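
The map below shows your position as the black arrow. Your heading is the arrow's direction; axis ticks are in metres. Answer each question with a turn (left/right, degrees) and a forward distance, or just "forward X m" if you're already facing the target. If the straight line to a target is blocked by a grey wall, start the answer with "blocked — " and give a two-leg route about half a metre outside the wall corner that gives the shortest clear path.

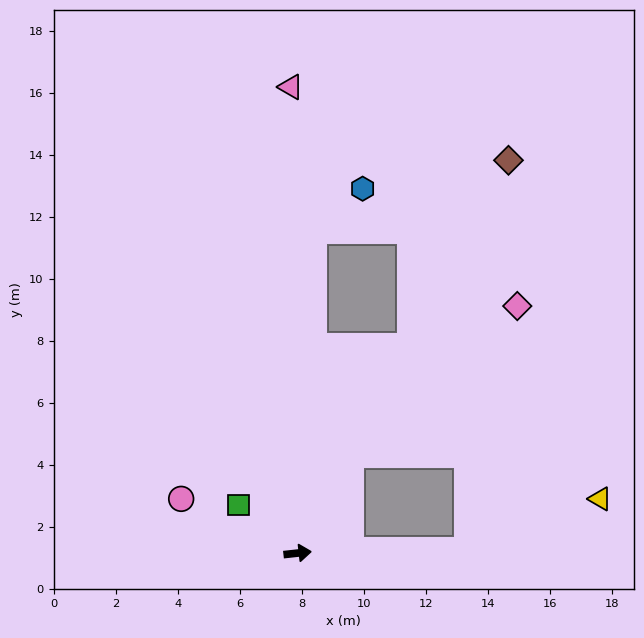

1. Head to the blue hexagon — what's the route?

blocked — turn left 81°, forward 10.4 m, then turn right 46°, forward 2.1 m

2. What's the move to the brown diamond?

turn left 56°, forward 14.4 m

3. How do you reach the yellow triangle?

blocked — turn right 5°, forward 5.5 m, then turn left 20°, forward 4.6 m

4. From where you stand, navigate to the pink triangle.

turn left 85°, forward 15.0 m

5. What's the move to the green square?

turn left 135°, forward 2.5 m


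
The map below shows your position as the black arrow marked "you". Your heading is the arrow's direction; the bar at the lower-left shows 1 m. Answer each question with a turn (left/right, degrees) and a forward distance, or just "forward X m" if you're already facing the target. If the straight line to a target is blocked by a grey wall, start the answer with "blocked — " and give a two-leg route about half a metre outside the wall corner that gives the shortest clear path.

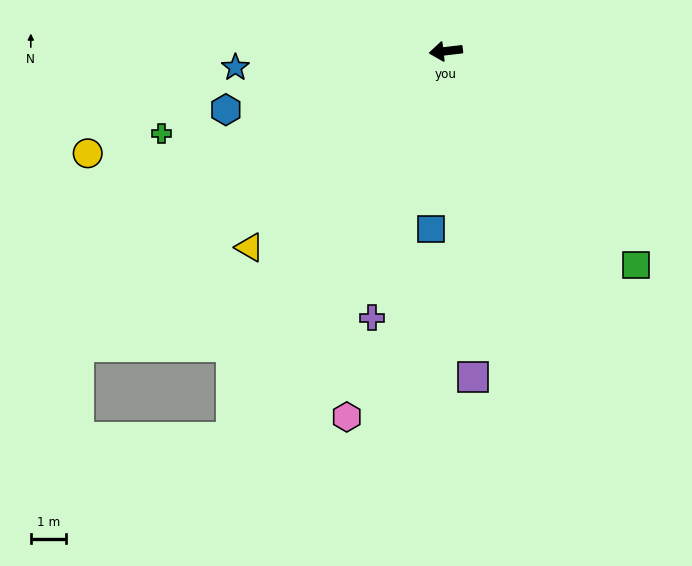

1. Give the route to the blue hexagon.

turn left 8°, forward 6.4 m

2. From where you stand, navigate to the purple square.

turn left 88°, forward 9.2 m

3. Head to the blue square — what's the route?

turn left 78°, forward 5.0 m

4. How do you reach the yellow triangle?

turn left 38°, forward 7.9 m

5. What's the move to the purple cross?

turn left 68°, forward 7.8 m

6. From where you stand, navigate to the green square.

turn left 125°, forward 8.1 m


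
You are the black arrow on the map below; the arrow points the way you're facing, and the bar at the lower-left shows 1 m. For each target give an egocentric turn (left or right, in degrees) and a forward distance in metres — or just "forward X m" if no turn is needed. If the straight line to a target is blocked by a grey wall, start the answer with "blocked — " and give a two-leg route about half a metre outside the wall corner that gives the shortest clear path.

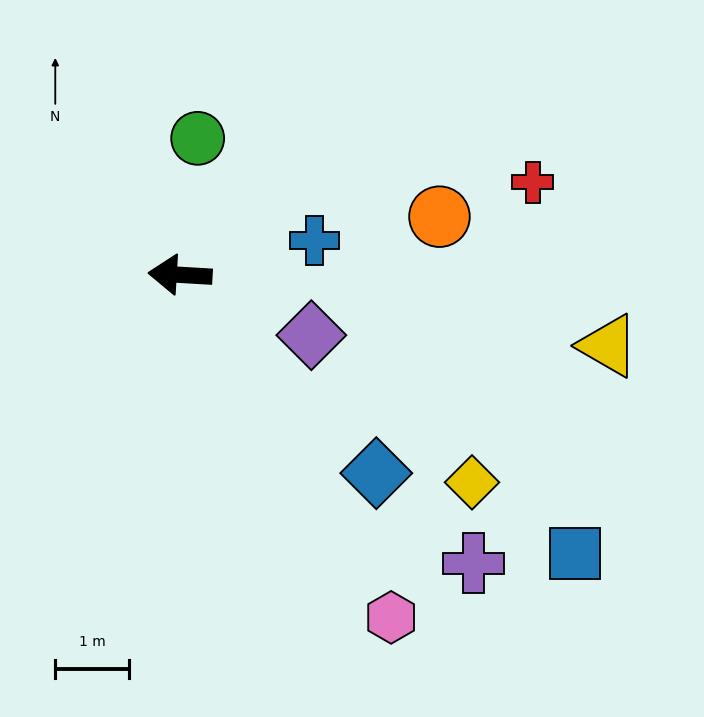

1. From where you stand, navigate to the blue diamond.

turn left 138°, forward 3.8 m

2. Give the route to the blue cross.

turn right 162°, forward 1.9 m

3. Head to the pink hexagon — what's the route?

turn left 125°, forward 5.5 m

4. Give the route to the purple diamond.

turn left 159°, forward 2.0 m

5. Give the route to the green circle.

turn right 94°, forward 1.9 m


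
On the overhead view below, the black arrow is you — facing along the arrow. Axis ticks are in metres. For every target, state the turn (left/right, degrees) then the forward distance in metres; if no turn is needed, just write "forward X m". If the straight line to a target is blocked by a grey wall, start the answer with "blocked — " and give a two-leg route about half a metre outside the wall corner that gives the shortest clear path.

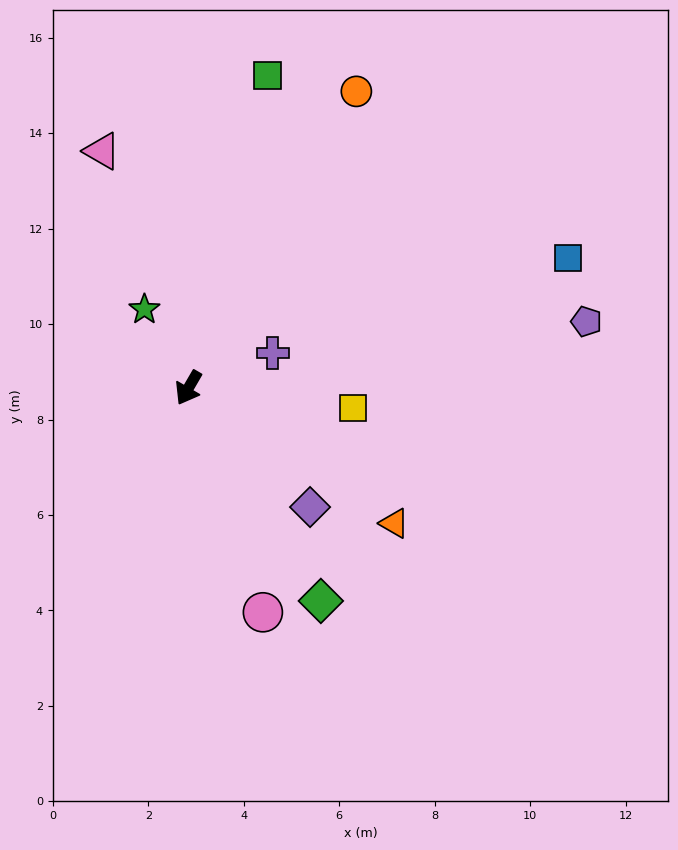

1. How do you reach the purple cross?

turn left 143°, forward 1.9 m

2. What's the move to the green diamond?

turn left 62°, forward 5.3 m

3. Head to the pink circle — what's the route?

turn left 48°, forward 5.0 m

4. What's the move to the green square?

turn right 164°, forward 6.8 m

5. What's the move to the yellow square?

turn left 113°, forward 3.5 m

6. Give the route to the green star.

turn right 121°, forward 1.9 m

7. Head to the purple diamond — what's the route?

turn left 76°, forward 3.6 m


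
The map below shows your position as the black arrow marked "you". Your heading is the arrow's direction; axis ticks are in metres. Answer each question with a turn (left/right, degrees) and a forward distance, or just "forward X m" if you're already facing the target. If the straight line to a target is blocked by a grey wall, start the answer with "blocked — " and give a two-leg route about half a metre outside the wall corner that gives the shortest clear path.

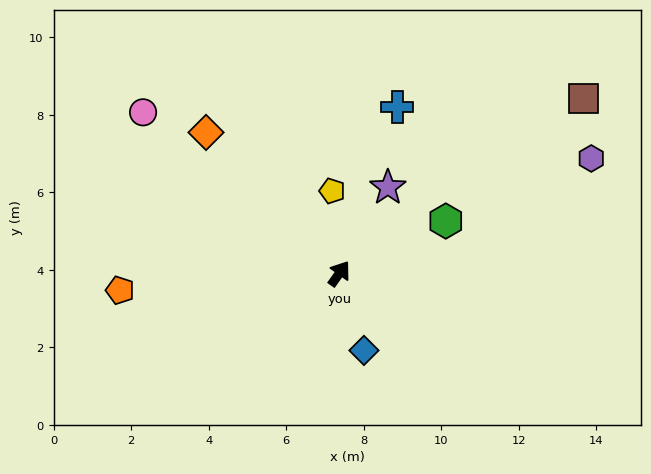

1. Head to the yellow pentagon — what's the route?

turn left 40°, forward 2.1 m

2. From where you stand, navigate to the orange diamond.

turn left 79°, forward 5.0 m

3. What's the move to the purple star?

turn left 6°, forward 2.6 m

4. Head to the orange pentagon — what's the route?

turn left 130°, forward 5.7 m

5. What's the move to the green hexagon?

turn right 28°, forward 3.1 m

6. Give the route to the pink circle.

turn left 86°, forward 6.6 m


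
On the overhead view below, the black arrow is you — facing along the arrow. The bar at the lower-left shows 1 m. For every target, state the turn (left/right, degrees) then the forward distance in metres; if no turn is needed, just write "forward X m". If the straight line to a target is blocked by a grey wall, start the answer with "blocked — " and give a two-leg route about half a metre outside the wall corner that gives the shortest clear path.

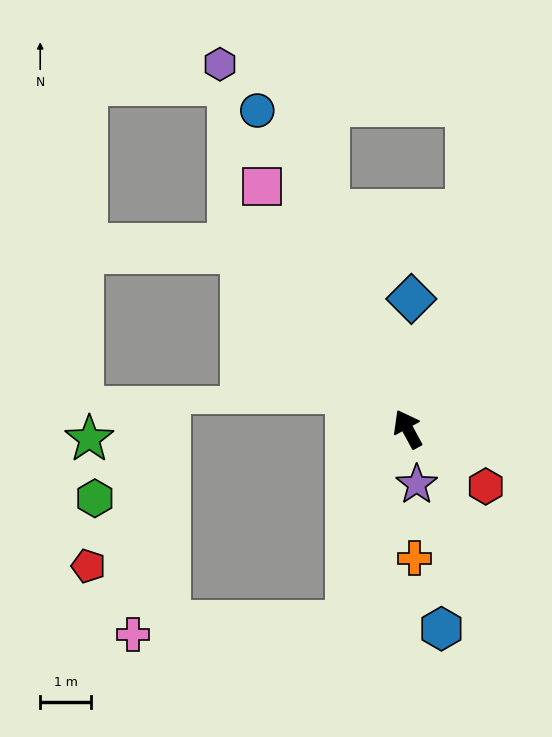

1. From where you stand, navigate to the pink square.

turn left 3°, forward 5.6 m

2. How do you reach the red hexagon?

turn right 155°, forward 1.9 m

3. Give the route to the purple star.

turn left 161°, forward 1.1 m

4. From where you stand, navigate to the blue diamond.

turn right 30°, forward 2.6 m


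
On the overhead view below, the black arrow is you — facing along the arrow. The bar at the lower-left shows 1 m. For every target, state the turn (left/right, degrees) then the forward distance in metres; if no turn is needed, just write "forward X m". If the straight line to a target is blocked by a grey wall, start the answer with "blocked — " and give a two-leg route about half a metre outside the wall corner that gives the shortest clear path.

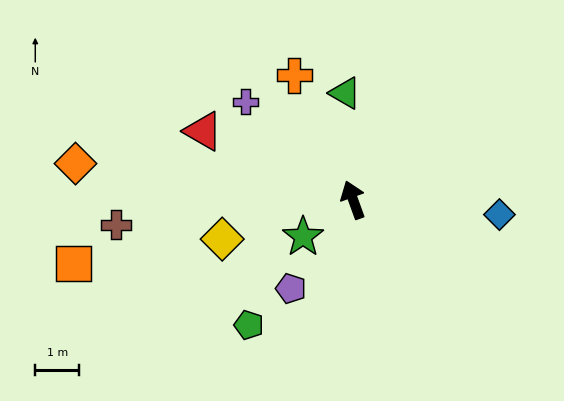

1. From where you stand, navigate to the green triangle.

turn right 16°, forward 2.4 m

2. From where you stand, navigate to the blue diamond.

turn right 116°, forward 3.3 m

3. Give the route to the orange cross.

turn left 5°, forward 3.1 m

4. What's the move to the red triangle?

turn left 46°, forward 3.7 m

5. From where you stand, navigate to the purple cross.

turn left 28°, forward 3.3 m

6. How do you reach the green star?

turn left 107°, forward 1.4 m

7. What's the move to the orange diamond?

turn left 63°, forward 6.3 m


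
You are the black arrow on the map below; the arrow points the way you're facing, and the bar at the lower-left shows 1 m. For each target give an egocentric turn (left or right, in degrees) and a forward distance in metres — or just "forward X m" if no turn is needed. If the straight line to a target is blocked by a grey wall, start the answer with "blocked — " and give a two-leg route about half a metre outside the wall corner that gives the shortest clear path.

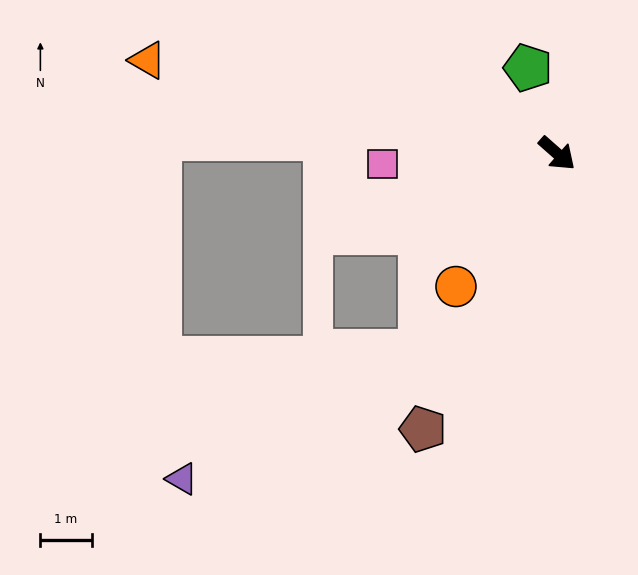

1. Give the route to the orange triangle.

turn right 151°, forward 8.2 m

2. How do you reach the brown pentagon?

turn right 75°, forward 6.0 m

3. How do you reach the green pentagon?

turn left 150°, forward 1.8 m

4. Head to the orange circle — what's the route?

turn right 86°, forward 3.3 m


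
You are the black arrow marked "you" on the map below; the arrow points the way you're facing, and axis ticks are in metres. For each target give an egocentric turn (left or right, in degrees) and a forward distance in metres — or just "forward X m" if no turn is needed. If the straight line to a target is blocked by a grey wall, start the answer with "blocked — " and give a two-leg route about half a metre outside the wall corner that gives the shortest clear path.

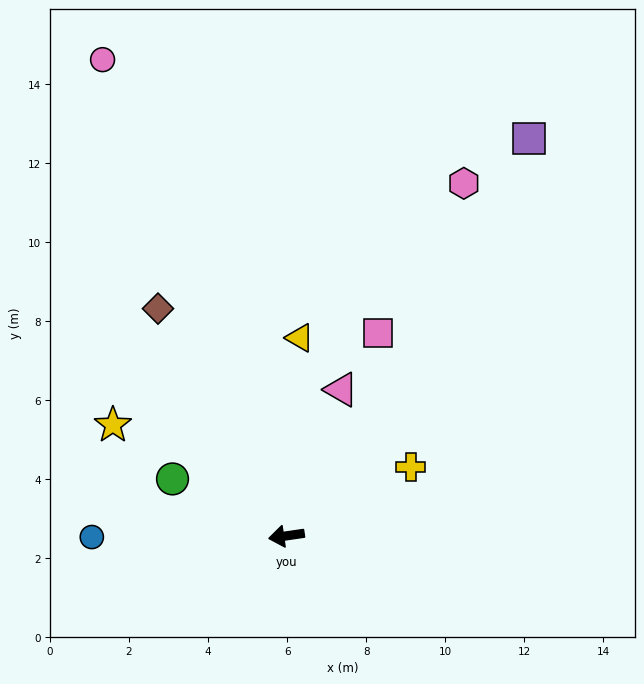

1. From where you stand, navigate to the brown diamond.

turn right 69°, forward 6.6 m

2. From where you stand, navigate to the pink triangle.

turn right 119°, forward 4.0 m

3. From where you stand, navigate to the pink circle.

turn right 77°, forward 12.9 m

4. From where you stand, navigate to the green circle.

turn right 35°, forward 3.2 m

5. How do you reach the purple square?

turn right 130°, forward 11.8 m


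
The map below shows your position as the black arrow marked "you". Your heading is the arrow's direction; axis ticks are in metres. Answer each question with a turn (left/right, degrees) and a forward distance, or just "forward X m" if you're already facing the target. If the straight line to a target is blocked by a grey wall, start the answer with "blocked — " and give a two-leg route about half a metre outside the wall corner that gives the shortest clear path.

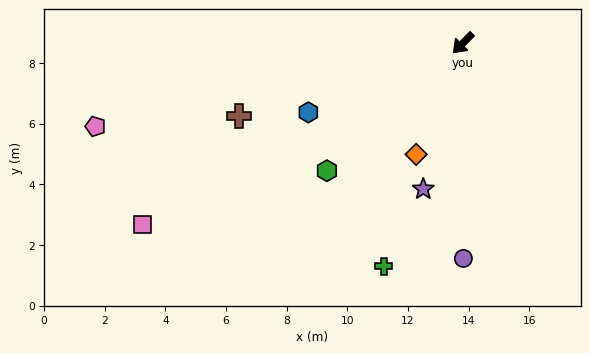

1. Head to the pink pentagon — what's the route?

turn right 33°, forward 12.4 m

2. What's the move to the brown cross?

turn right 27°, forward 7.8 m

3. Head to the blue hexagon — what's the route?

turn right 21°, forward 5.6 m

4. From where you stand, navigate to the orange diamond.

turn left 22°, forward 4.0 m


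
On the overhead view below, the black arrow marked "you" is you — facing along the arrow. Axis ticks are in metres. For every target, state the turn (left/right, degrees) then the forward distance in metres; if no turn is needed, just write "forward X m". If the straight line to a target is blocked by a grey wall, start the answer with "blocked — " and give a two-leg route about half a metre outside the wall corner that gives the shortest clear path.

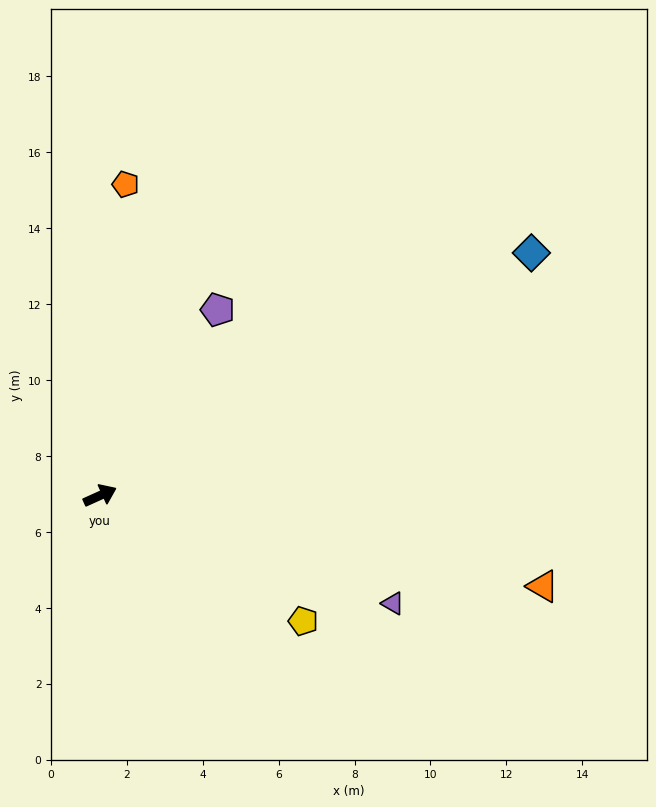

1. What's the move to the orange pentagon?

turn left 61°, forward 8.2 m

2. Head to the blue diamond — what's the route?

turn left 5°, forward 13.0 m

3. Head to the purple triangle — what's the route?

turn right 45°, forward 8.2 m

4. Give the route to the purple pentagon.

turn left 33°, forward 5.8 m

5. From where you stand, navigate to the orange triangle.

turn right 36°, forward 11.9 m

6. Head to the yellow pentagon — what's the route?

turn right 56°, forward 6.3 m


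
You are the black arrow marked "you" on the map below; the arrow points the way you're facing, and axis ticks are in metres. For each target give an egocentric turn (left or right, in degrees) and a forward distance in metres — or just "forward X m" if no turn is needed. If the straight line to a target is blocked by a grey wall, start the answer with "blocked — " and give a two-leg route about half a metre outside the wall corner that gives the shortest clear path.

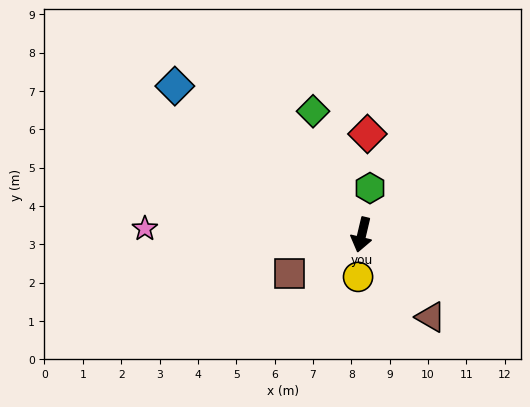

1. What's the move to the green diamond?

turn right 145°, forward 3.5 m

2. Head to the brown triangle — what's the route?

turn left 53°, forward 2.8 m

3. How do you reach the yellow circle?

turn left 8°, forward 1.1 m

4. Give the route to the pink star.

turn right 78°, forward 5.7 m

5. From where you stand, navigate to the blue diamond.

turn right 115°, forward 6.2 m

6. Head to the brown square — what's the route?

turn right 49°, forward 2.1 m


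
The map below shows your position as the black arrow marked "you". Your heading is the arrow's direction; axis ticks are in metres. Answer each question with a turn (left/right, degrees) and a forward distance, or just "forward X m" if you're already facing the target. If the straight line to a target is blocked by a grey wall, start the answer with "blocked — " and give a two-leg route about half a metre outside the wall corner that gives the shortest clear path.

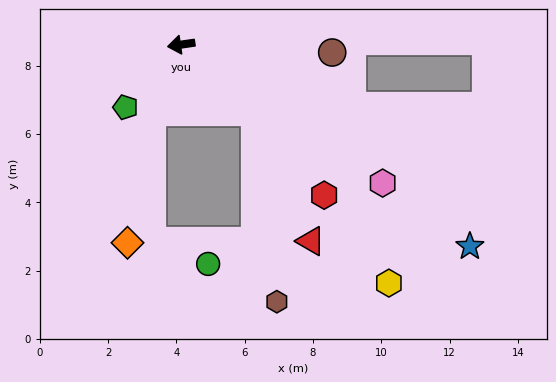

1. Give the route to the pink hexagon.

turn left 137°, forward 7.2 m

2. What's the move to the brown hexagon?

blocked — turn left 129°, forward 2.9 m, then turn right 41°, forward 5.6 m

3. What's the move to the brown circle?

turn left 169°, forward 4.4 m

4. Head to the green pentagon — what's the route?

turn left 40°, forward 2.5 m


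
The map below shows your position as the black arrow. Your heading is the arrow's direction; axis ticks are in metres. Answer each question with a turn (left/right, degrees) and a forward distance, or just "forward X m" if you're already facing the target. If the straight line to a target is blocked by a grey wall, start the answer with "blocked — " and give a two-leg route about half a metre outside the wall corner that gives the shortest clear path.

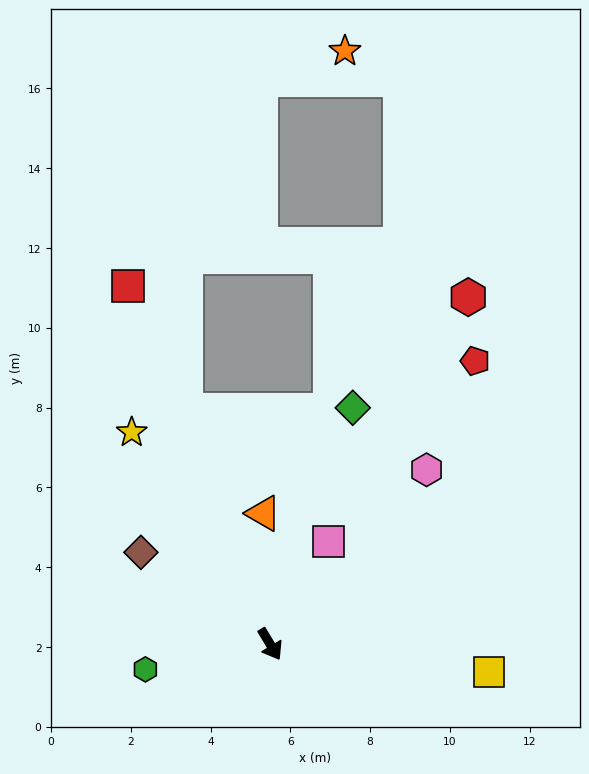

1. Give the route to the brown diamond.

turn right 156°, forward 4.0 m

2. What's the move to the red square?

turn left 171°, forward 9.7 m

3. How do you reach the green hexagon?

turn right 110°, forward 3.2 m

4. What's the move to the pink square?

turn left 119°, forward 3.0 m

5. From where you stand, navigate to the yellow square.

turn left 52°, forward 5.5 m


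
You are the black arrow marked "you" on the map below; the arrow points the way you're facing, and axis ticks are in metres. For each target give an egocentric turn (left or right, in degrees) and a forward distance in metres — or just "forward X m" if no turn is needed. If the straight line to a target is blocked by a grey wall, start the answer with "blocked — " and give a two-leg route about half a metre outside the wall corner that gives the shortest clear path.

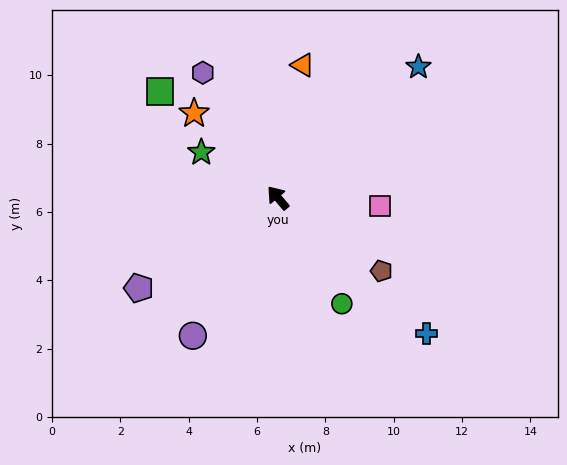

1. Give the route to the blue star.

turn right 87°, forward 5.6 m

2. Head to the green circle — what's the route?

turn left 171°, forward 3.6 m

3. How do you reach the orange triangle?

turn right 51°, forward 4.0 m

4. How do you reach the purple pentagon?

turn left 83°, forward 4.9 m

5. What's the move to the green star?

turn left 19°, forward 2.6 m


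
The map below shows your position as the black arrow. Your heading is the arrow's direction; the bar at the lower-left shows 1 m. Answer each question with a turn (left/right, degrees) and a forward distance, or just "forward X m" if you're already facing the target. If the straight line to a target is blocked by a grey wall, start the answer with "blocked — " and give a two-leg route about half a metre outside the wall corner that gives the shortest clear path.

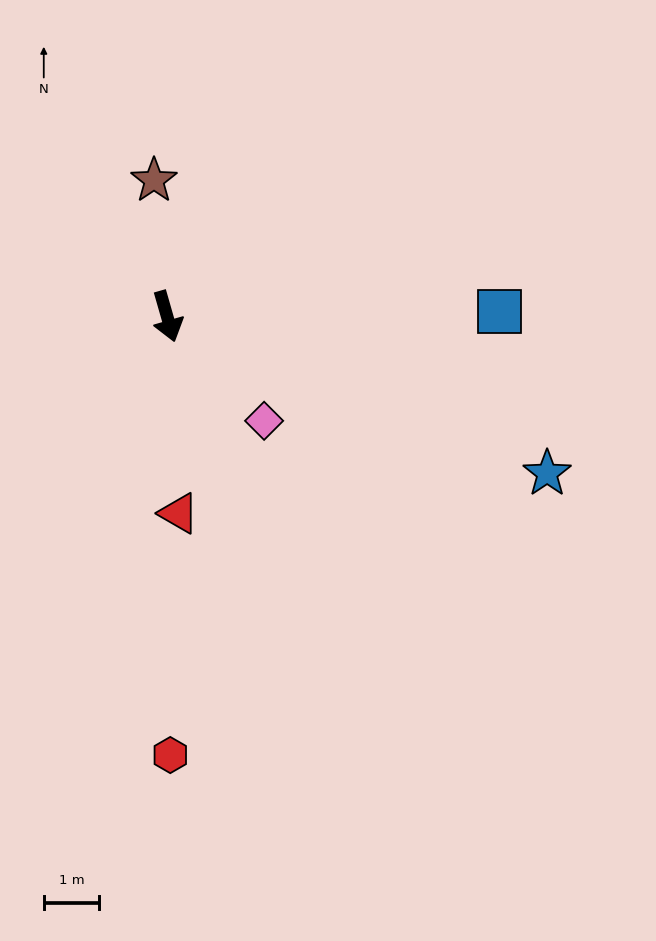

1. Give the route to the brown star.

turn left 170°, forward 2.5 m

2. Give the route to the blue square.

turn left 75°, forward 6.0 m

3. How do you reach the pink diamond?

turn left 27°, forward 2.6 m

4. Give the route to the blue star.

turn left 52°, forward 7.4 m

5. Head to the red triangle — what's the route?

turn right 13°, forward 3.6 m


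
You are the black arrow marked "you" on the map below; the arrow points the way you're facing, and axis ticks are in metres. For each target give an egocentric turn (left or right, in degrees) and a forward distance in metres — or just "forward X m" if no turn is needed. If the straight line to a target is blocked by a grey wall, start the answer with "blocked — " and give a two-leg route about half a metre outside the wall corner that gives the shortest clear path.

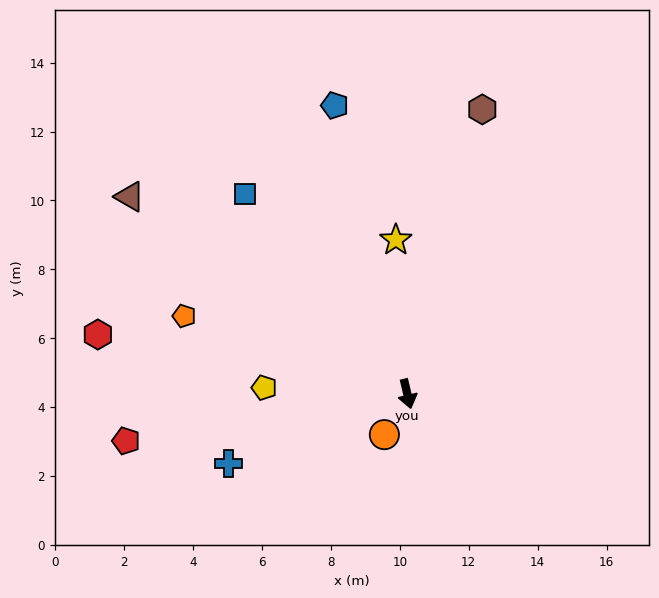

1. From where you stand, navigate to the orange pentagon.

turn right 123°, forward 6.9 m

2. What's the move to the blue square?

turn right 154°, forward 7.5 m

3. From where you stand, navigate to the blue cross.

turn right 82°, forward 5.6 m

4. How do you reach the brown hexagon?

turn left 152°, forward 8.5 m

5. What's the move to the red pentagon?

turn right 94°, forward 8.3 m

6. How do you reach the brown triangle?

turn right 139°, forward 9.9 m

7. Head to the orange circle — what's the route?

turn right 43°, forward 1.4 m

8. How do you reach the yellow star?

turn left 171°, forward 4.5 m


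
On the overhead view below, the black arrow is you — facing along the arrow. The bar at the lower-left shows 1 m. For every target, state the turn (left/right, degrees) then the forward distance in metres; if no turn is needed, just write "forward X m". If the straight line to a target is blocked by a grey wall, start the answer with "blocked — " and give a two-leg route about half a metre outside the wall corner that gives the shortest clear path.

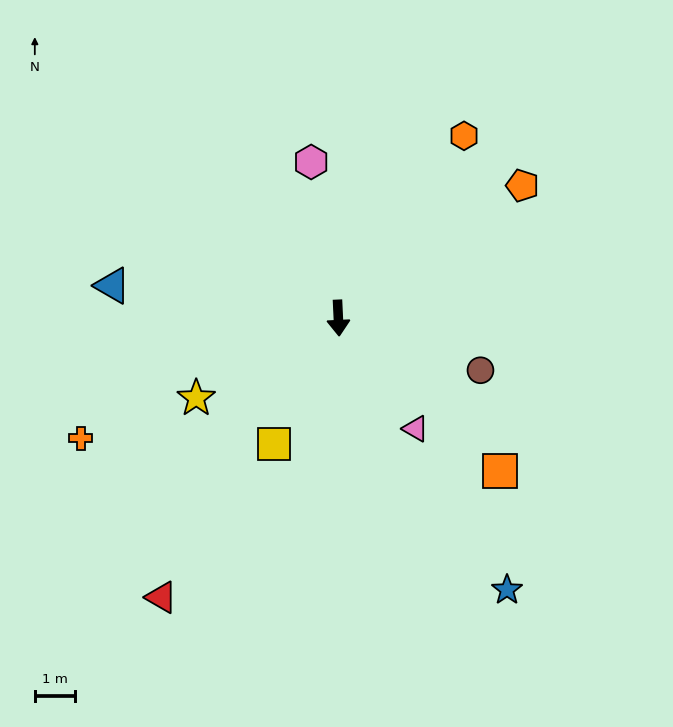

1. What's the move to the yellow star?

turn right 63°, forward 4.1 m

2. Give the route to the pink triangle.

turn left 32°, forward 3.4 m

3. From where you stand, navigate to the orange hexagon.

turn left 143°, forward 5.5 m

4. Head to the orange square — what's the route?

turn left 44°, forward 5.5 m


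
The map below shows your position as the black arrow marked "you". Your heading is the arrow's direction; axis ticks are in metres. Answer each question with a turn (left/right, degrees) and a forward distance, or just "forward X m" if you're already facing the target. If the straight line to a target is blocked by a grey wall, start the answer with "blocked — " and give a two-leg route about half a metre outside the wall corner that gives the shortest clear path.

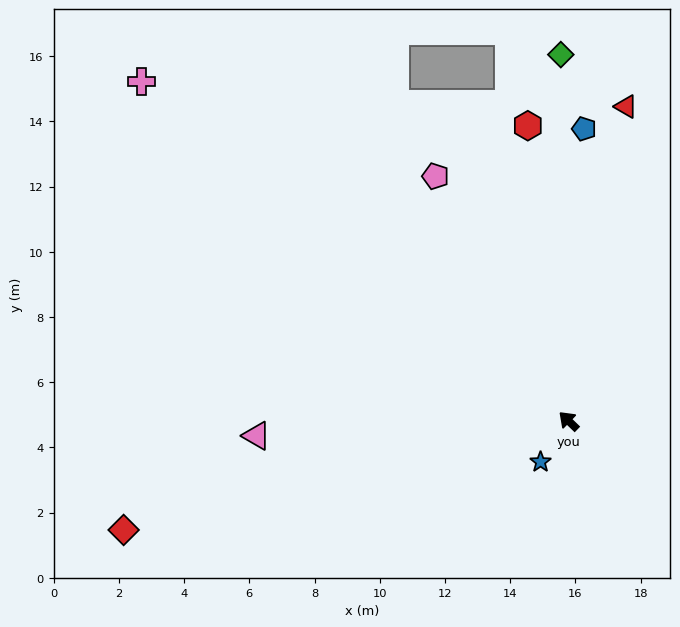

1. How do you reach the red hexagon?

turn right 38°, forward 9.1 m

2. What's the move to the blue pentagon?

turn right 49°, forward 9.0 m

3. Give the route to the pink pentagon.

turn right 17°, forward 8.5 m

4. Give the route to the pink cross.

turn left 5°, forward 16.7 m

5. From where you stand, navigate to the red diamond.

turn left 58°, forward 14.1 m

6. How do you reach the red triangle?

turn right 56°, forward 9.8 m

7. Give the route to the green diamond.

turn right 45°, forward 11.2 m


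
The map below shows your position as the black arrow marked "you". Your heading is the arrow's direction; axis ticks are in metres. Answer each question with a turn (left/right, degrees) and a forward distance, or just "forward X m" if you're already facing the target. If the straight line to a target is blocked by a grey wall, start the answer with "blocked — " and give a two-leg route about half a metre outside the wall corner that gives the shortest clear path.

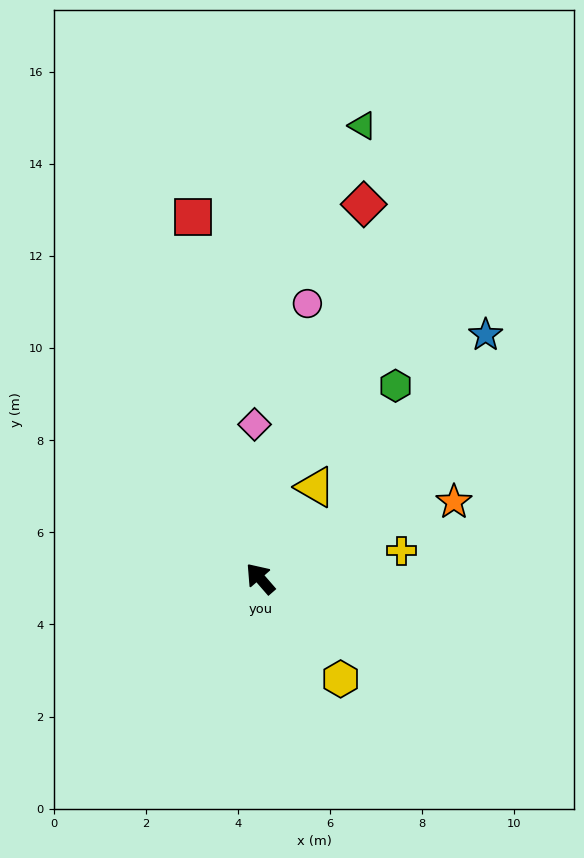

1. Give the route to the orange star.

turn right 109°, forward 4.5 m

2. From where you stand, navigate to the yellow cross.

turn right 120°, forward 3.1 m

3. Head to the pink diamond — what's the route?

turn right 39°, forward 3.3 m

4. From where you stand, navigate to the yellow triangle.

turn right 72°, forward 2.3 m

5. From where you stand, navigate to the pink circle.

turn right 51°, forward 6.1 m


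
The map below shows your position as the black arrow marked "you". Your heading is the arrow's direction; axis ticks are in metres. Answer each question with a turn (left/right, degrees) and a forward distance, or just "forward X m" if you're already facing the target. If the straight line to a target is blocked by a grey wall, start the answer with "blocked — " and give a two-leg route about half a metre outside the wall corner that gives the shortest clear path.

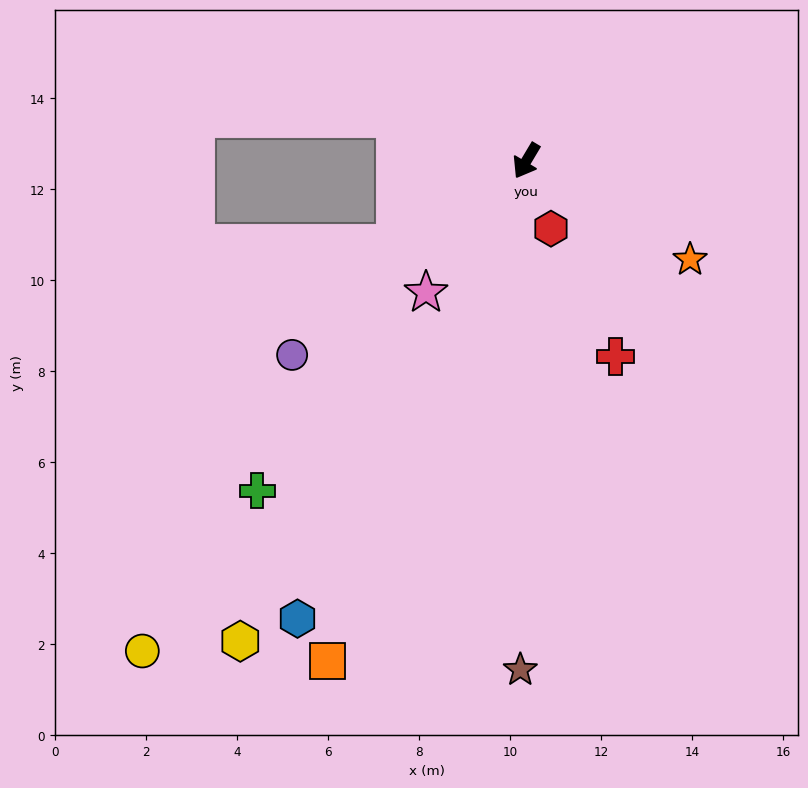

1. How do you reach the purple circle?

turn right 20°, forward 6.7 m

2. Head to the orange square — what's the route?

turn left 9°, forward 11.8 m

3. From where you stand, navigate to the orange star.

turn left 90°, forward 4.2 m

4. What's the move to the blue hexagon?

turn left 4°, forward 11.3 m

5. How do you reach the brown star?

turn left 30°, forward 11.2 m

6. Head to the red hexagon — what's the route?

turn left 51°, forward 1.6 m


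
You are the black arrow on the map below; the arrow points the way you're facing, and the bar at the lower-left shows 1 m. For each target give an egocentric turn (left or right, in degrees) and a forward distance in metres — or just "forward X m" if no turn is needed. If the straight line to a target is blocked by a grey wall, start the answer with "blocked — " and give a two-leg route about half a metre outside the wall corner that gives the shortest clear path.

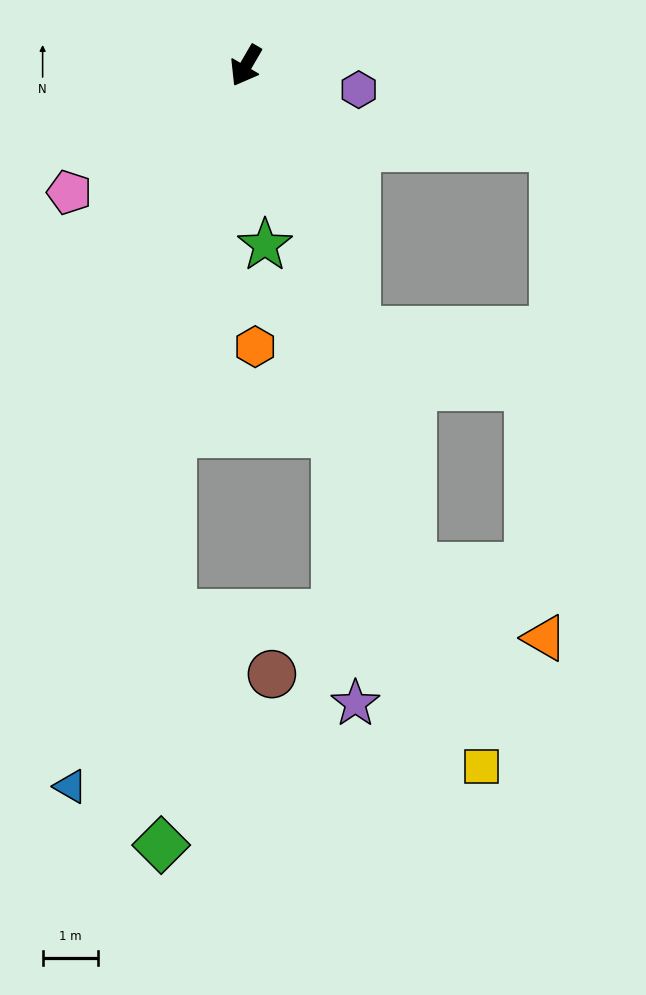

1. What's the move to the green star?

turn left 36°, forward 3.2 m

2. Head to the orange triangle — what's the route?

blocked — turn left 49°, forward 9.5 m, then turn left 42°, forward 2.7 m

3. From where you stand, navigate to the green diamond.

blocked — turn left 19°, forward 6.8 m, then turn left 10°, forward 7.4 m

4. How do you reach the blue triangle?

turn left 17°, forward 13.4 m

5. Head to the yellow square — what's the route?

turn left 49°, forward 13.3 m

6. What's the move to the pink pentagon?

turn right 24°, forward 3.9 m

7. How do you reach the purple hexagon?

turn left 108°, forward 2.1 m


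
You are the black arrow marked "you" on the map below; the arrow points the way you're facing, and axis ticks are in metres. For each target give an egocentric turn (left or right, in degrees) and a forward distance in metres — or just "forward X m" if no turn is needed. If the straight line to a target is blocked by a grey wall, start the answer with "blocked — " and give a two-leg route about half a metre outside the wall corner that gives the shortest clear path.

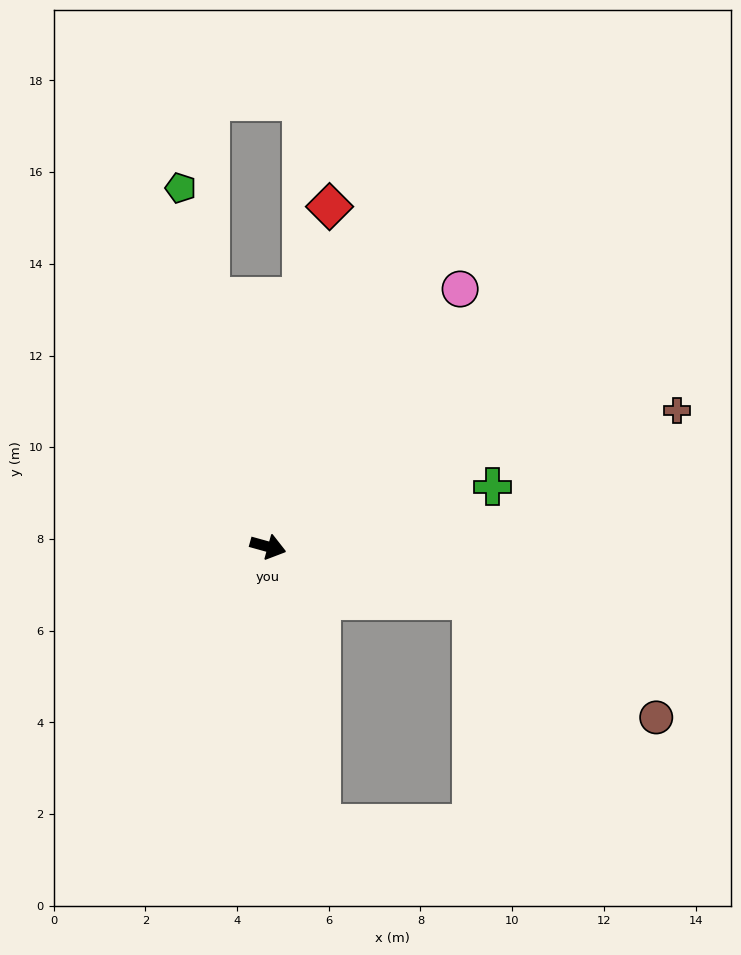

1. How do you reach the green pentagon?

turn left 119°, forward 8.1 m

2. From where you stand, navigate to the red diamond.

turn left 95°, forward 7.5 m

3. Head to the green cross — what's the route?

turn left 30°, forward 5.1 m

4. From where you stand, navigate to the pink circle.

turn left 69°, forward 7.0 m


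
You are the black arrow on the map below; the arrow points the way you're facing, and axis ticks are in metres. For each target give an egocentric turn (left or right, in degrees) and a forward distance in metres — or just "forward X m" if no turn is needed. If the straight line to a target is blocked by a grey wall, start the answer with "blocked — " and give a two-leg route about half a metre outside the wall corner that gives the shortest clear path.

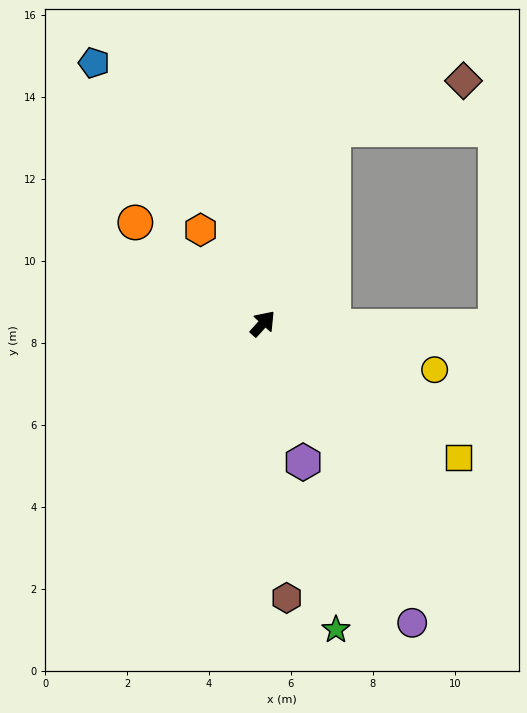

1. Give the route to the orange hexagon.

turn left 76°, forward 2.7 m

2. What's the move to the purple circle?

turn right 111°, forward 8.2 m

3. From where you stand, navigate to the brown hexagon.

turn right 133°, forward 6.7 m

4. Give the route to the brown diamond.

blocked — turn left 22°, forward 5.0 m, then turn right 50°, forward 3.4 m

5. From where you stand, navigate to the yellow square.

turn right 82°, forward 5.8 m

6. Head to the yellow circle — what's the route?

turn right 63°, forward 4.3 m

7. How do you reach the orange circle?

turn left 94°, forward 4.0 m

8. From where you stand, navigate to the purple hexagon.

turn right 122°, forward 3.5 m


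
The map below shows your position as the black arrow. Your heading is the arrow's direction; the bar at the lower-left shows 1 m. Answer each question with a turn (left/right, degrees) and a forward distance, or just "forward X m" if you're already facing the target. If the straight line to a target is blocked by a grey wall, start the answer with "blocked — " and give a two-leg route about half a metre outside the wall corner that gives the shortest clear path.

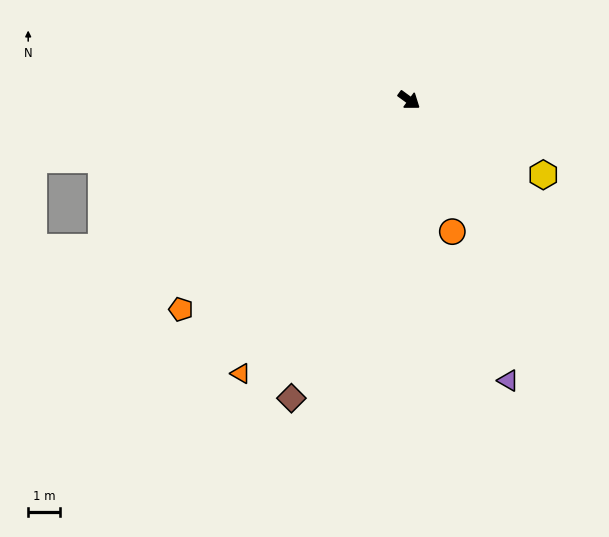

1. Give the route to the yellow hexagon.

turn left 7°, forward 4.9 m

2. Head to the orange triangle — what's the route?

turn right 85°, forward 10.2 m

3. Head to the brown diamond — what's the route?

turn right 75°, forward 10.2 m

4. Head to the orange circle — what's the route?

turn right 36°, forward 4.4 m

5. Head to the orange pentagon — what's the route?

turn right 101°, forward 9.8 m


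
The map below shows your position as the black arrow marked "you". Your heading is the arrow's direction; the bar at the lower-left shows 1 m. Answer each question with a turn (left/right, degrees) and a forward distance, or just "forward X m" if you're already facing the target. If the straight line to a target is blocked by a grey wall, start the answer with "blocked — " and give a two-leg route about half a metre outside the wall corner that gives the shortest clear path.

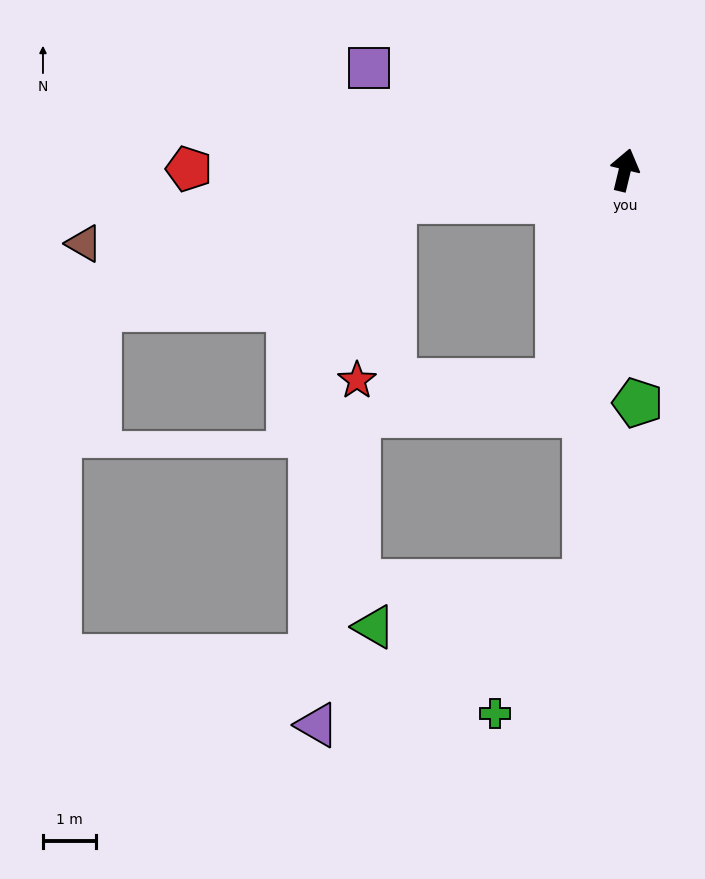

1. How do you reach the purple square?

turn left 82°, forward 5.2 m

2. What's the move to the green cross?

blocked — turn right 172°, forward 7.8 m, then turn right 29°, forward 3.0 m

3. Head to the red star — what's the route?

blocked — turn left 111°, forward 4.4 m, then turn left 71°, forward 3.5 m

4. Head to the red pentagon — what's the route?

turn left 103°, forward 8.2 m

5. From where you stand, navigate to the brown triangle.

turn left 111°, forward 10.3 m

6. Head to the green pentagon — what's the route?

turn right 163°, forward 4.4 m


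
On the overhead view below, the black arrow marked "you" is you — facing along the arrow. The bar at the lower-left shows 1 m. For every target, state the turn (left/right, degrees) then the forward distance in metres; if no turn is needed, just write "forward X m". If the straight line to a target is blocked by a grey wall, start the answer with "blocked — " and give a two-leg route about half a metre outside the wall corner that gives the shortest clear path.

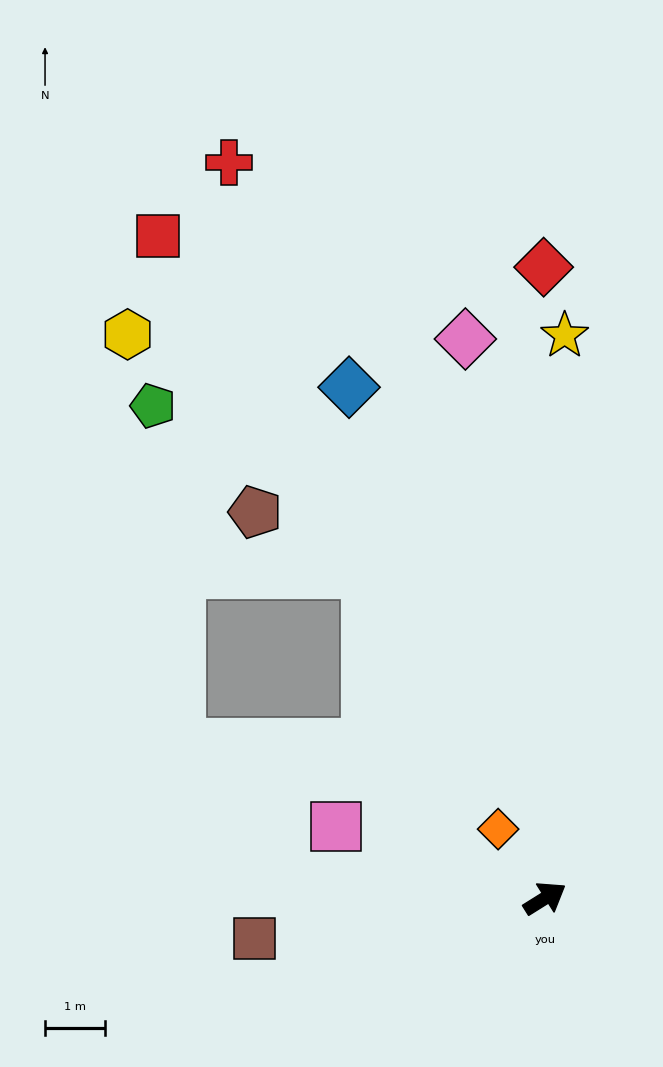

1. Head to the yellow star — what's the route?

turn left 56°, forward 9.4 m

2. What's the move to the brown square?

turn left 156°, forward 4.9 m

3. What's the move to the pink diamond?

turn left 66°, forward 9.5 m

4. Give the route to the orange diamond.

turn left 92°, forward 1.4 m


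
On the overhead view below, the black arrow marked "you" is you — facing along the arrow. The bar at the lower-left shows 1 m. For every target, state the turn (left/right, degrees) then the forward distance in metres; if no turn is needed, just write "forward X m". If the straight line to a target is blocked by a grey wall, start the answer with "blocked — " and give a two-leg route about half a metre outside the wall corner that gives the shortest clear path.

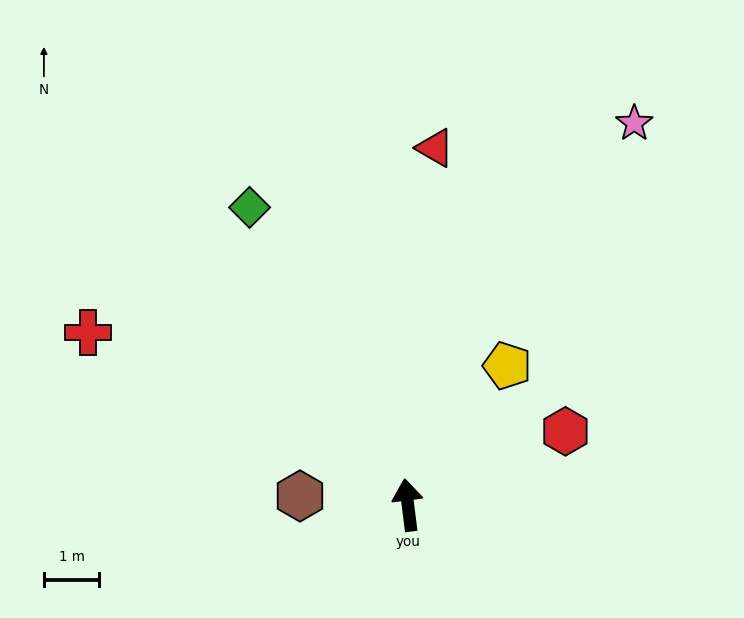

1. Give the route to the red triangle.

turn right 12°, forward 6.5 m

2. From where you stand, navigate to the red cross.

turn left 54°, forward 6.6 m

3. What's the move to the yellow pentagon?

turn right 43°, forward 3.1 m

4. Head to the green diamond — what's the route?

turn left 21°, forward 6.1 m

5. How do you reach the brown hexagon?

turn left 78°, forward 2.0 m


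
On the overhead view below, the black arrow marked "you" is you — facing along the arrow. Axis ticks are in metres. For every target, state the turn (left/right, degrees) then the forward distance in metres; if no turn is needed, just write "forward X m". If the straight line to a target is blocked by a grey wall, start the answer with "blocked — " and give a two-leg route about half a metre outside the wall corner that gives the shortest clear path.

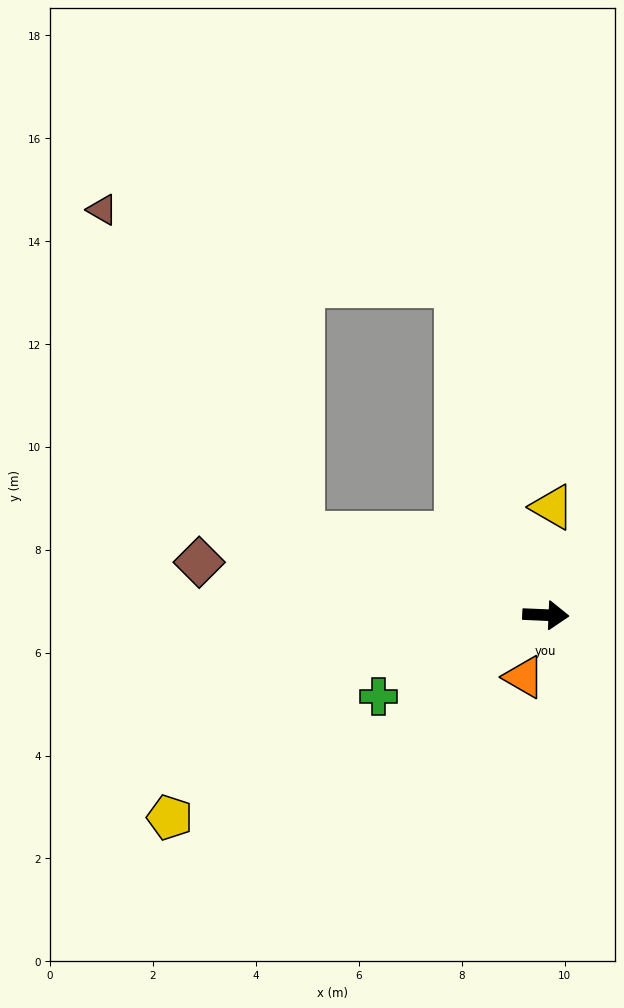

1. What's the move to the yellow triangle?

turn left 89°, forward 2.1 m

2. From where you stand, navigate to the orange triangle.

turn right 107°, forward 1.3 m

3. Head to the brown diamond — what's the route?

turn left 174°, forward 6.8 m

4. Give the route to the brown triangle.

blocked — turn left 164°, forward 5.0 m, then turn right 40°, forward 7.4 m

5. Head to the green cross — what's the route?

turn right 152°, forward 3.6 m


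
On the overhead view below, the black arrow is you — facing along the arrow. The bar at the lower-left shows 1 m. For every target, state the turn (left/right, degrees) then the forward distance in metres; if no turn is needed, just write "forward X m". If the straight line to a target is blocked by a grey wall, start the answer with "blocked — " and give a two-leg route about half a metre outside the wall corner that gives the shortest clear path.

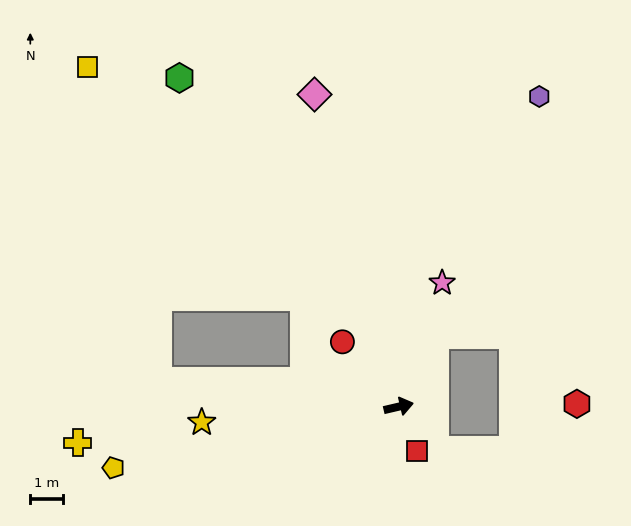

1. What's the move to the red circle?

turn left 118°, forward 2.6 m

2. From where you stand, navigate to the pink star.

turn left 57°, forward 4.0 m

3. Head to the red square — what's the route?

turn right 81°, forward 1.4 m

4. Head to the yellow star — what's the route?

turn left 171°, forward 6.0 m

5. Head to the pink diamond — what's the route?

turn left 92°, forward 9.8 m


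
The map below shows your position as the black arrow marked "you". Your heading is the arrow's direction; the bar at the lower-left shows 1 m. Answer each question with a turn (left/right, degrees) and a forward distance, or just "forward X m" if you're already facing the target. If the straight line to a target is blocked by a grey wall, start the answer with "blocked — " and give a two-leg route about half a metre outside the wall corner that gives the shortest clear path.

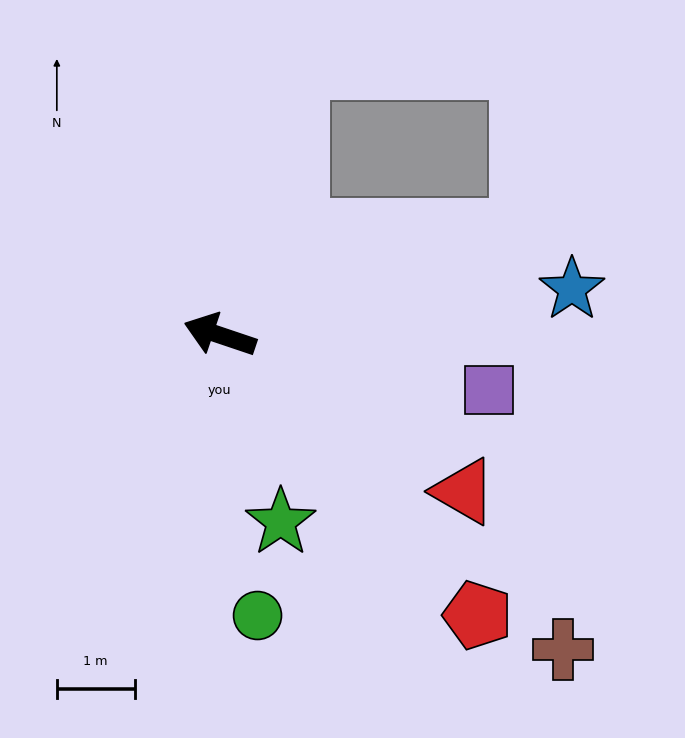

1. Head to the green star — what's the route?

turn left 127°, forward 2.5 m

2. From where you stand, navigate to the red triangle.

turn left 166°, forward 3.7 m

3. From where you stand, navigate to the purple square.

turn right 173°, forward 3.5 m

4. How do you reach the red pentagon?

turn left 151°, forward 4.9 m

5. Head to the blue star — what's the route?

turn right 154°, forward 4.6 m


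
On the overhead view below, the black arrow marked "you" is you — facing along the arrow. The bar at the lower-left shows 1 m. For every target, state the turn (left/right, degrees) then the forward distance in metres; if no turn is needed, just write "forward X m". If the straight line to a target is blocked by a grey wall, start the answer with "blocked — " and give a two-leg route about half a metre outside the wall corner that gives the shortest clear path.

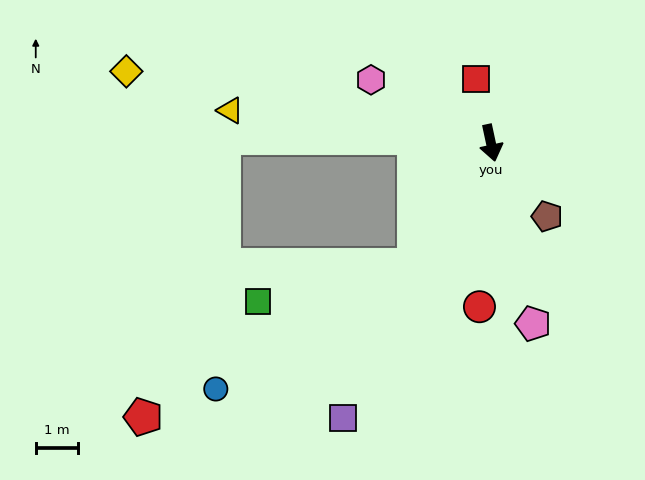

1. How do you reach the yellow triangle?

turn right 109°, forward 6.3 m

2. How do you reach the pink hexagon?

turn right 130°, forward 3.2 m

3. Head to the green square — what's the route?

blocked — turn right 44°, forward 3.4 m, then turn right 45°, forward 3.8 m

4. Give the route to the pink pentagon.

forward 4.4 m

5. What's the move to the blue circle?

blocked — turn right 44°, forward 3.4 m, then turn right 26°, forward 5.6 m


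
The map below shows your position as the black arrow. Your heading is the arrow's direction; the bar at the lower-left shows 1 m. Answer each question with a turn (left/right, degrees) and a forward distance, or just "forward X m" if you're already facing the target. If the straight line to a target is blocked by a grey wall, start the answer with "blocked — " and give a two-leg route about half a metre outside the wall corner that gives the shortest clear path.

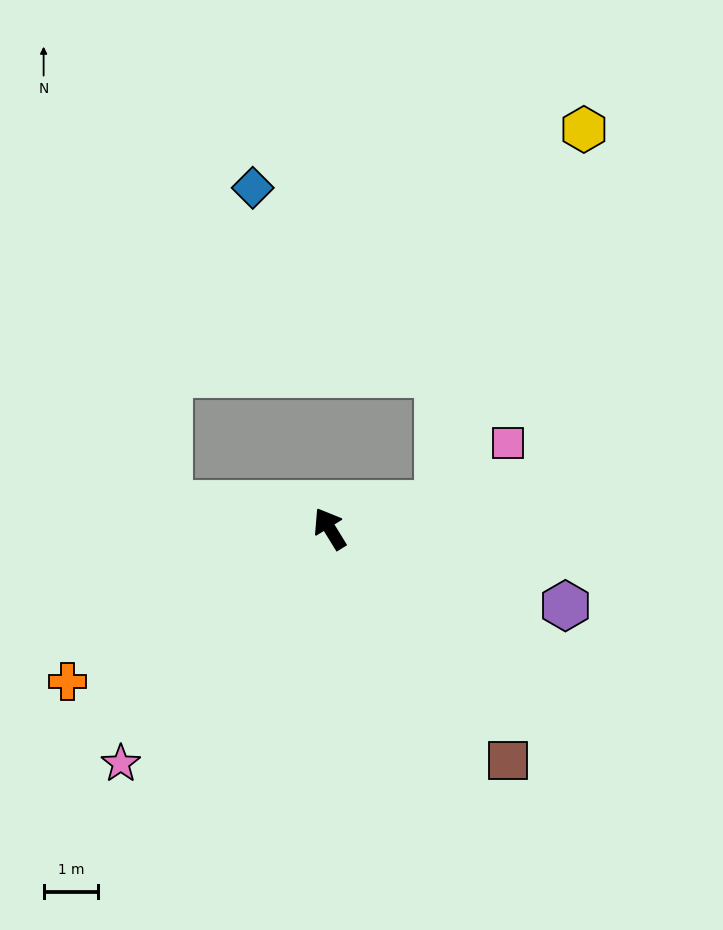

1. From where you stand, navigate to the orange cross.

turn left 89°, forward 5.6 m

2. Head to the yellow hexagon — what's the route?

blocked — turn right 109°, forward 2.0 m, then turn left 56°, forward 7.4 m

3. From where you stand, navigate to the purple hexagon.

turn right 140°, forward 4.5 m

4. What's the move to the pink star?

turn left 107°, forward 5.8 m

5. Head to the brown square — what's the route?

turn right 174°, forward 5.4 m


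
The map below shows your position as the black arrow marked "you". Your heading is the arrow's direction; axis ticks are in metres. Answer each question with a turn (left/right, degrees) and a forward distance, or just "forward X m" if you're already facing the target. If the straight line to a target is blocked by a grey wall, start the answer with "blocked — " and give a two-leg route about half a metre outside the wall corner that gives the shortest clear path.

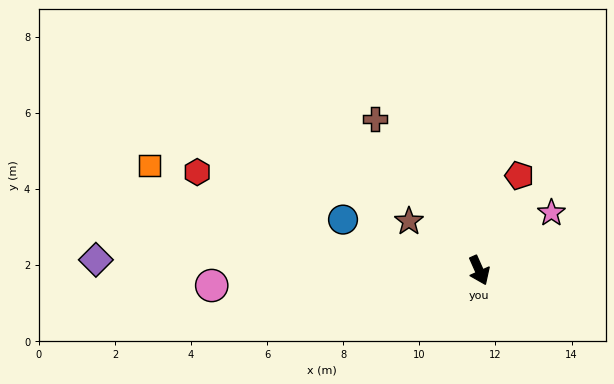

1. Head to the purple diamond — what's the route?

turn right 116°, forward 10.1 m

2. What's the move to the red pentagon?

turn left 133°, forward 2.7 m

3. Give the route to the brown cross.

turn right 169°, forward 4.8 m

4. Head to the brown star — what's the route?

turn right 149°, forward 2.3 m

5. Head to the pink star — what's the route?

turn left 105°, forward 2.4 m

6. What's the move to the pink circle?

turn right 111°, forward 7.0 m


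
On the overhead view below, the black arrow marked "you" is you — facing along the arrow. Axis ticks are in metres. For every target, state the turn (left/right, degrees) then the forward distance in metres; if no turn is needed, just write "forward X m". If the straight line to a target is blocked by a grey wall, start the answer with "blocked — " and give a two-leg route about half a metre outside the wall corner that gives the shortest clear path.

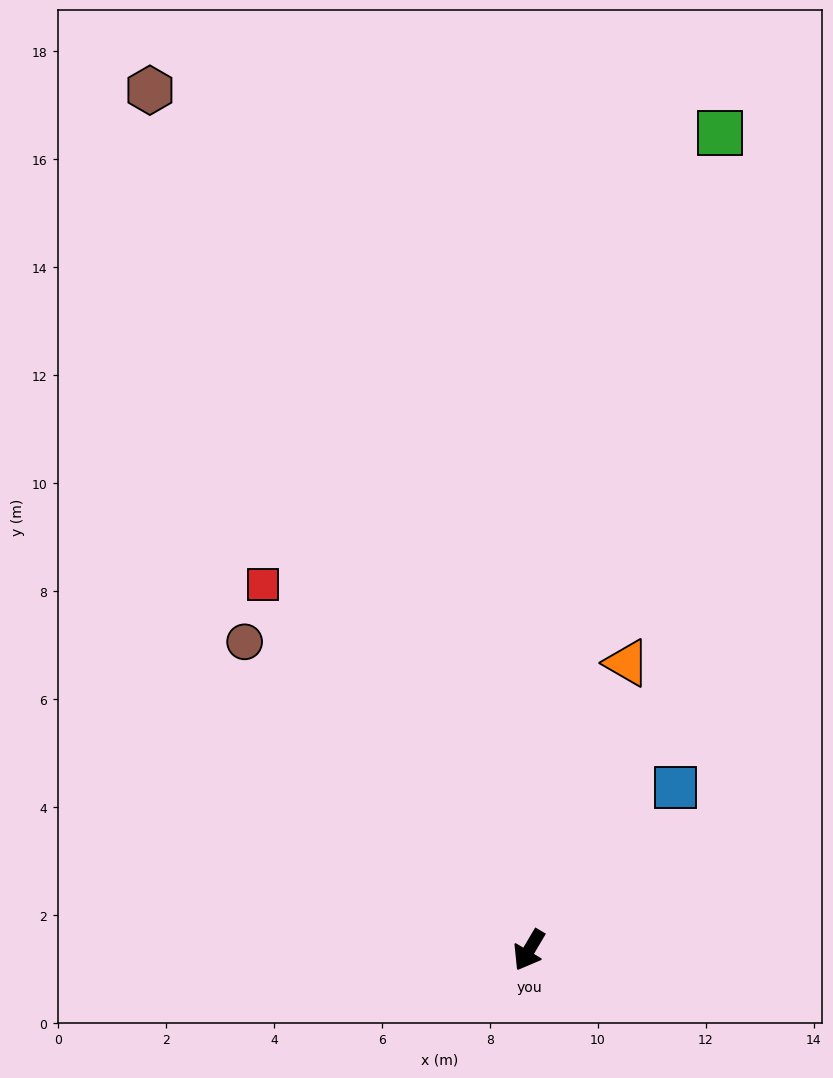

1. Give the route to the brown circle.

turn right 107°, forward 7.8 m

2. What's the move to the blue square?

turn left 169°, forward 4.1 m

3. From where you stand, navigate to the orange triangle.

turn right 168°, forward 5.6 m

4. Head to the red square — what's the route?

turn right 113°, forward 8.4 m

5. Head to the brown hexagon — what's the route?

turn right 126°, forward 17.4 m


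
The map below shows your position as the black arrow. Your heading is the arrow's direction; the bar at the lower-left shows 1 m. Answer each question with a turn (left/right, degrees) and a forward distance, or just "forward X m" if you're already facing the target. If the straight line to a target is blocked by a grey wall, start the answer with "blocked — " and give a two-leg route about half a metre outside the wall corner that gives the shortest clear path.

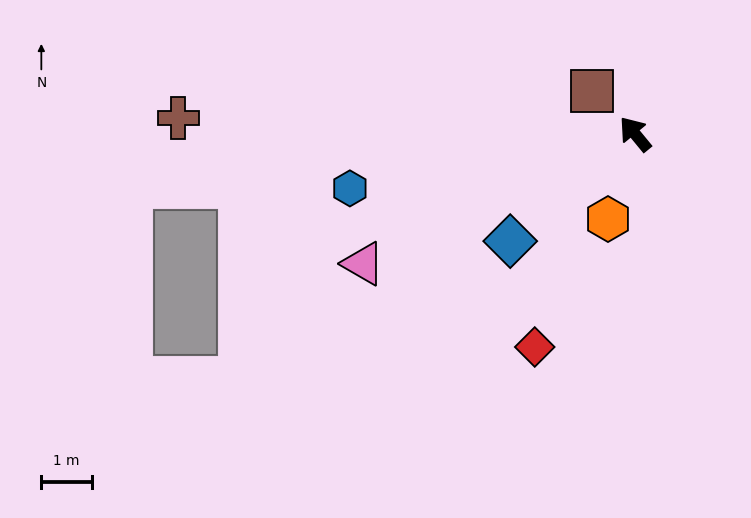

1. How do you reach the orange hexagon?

turn left 123°, forward 1.8 m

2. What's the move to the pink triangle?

turn left 76°, forward 5.9 m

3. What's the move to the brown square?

turn left 6°, forward 1.2 m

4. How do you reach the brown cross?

turn left 49°, forward 9.0 m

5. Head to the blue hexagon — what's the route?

turn left 61°, forward 5.7 m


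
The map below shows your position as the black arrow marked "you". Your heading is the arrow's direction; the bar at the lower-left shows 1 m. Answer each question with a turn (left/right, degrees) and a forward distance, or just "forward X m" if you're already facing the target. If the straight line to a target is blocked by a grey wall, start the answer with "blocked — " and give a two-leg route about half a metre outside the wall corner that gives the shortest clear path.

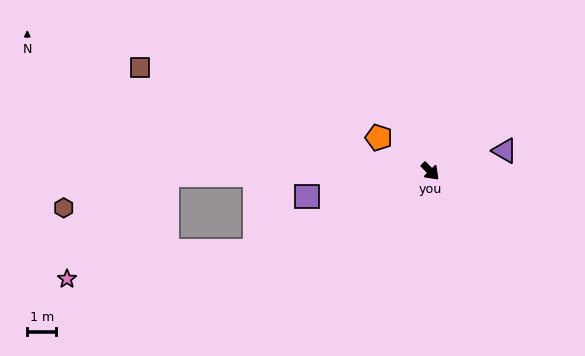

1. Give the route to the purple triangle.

turn left 61°, forward 2.7 m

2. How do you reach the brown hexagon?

blocked — turn right 134°, forward 9.2 m, then turn left 17°, forward 3.8 m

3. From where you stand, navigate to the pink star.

blocked — turn right 110°, forward 6.7 m, then turn right 16°, forward 6.6 m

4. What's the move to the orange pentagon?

turn right 168°, forward 2.1 m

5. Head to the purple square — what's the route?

turn right 123°, forward 4.4 m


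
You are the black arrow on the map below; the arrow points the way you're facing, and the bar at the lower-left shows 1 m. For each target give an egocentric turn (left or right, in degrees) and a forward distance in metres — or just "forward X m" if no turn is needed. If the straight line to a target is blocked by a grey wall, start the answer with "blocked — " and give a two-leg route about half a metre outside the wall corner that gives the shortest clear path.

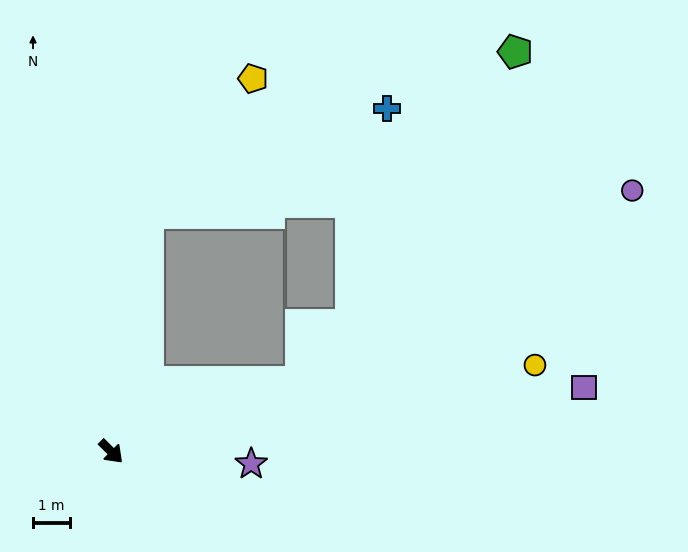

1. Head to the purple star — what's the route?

turn left 40°, forward 3.8 m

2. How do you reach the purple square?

turn left 53°, forward 12.9 m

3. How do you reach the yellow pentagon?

blocked — turn left 126°, forward 6.5 m, then turn right 29°, forward 4.6 m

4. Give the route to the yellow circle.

turn left 57°, forward 11.7 m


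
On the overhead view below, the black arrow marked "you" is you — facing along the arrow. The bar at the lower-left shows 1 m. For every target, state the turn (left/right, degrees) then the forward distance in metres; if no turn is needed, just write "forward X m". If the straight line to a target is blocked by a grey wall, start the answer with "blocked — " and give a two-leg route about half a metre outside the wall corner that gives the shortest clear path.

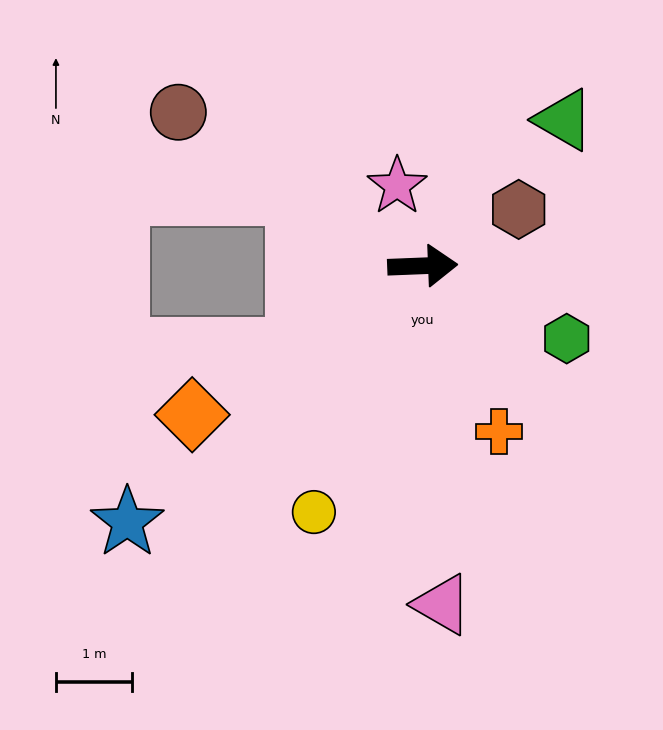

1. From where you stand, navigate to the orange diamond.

turn right 149°, forward 3.6 m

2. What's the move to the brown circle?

turn left 146°, forward 3.8 m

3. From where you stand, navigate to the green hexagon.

turn right 29°, forward 2.1 m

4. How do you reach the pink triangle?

turn right 89°, forward 4.5 m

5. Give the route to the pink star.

turn left 106°, forward 1.1 m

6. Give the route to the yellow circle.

turn right 116°, forward 3.5 m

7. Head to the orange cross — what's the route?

turn right 68°, forward 2.4 m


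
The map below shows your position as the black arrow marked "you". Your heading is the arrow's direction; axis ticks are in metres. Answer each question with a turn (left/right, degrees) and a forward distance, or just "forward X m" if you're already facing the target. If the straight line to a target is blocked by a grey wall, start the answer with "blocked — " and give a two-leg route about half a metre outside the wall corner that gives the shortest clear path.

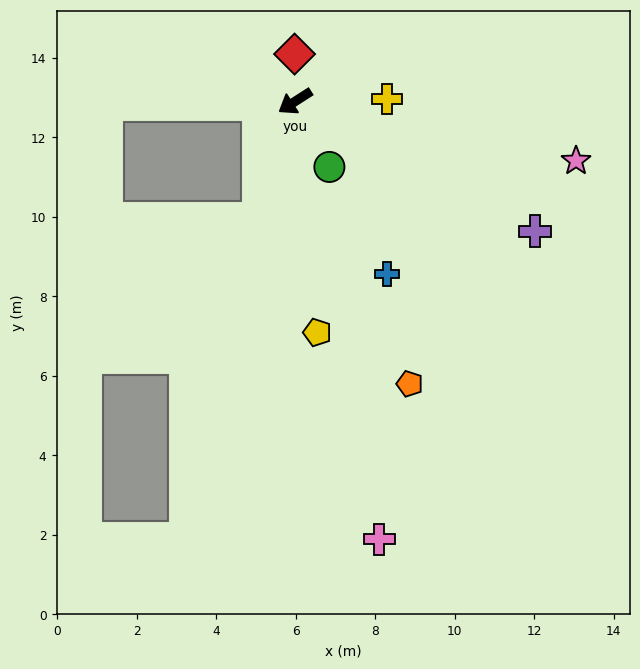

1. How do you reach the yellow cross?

turn left 149°, forward 2.3 m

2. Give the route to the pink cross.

turn left 68°, forward 11.2 m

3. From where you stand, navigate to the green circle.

turn left 85°, forward 1.9 m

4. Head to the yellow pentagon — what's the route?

turn left 63°, forward 5.8 m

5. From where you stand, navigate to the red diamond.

turn right 122°, forward 1.2 m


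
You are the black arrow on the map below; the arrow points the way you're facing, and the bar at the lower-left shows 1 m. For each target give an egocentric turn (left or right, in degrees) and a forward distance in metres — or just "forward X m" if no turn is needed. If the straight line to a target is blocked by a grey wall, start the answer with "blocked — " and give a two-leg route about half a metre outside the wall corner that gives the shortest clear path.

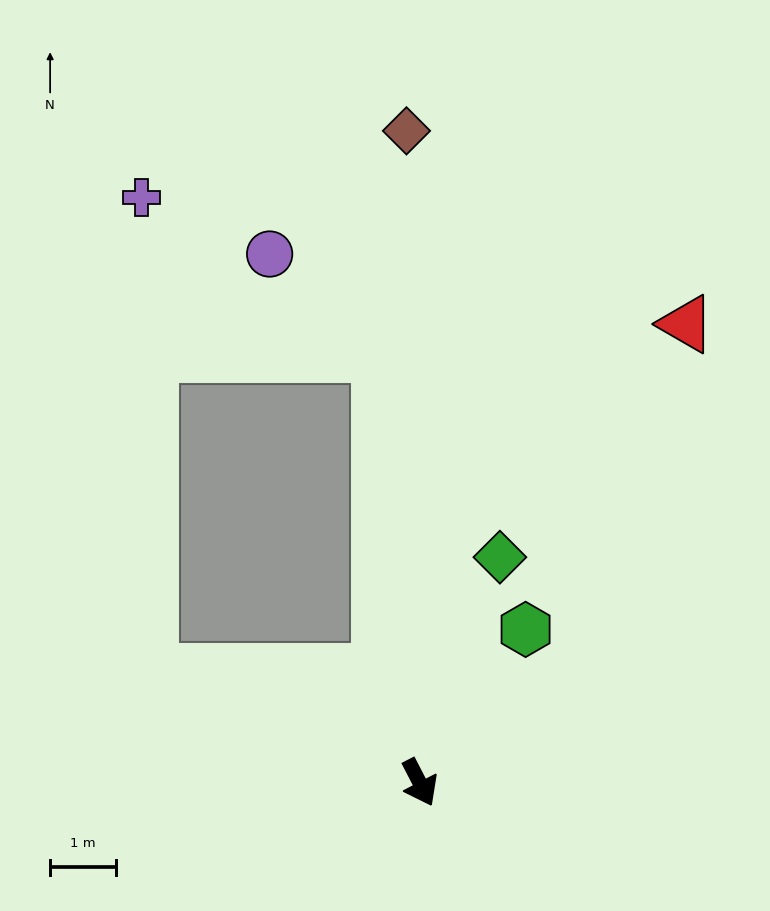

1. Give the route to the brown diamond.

turn left 154°, forward 9.9 m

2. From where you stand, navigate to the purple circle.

blocked — turn left 158°, forward 6.5 m, then turn left 42°, forward 2.3 m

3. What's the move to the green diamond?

turn left 133°, forward 3.6 m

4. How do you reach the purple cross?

blocked — turn right 140°, forward 4.4 m, then turn right 66°, forward 7.2 m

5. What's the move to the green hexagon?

turn left 118°, forward 2.8 m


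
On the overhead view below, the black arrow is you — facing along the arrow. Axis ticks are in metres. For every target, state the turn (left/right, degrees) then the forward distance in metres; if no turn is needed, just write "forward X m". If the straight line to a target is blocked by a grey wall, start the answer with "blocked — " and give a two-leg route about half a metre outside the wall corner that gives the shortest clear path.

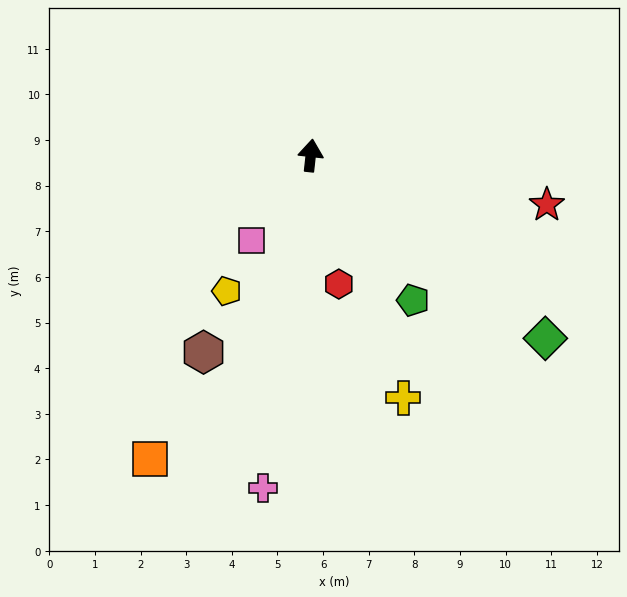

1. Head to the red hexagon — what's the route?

turn right 161°, forward 2.9 m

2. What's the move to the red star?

turn right 96°, forward 5.3 m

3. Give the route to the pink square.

turn left 151°, forward 2.3 m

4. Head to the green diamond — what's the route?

turn right 122°, forward 6.5 m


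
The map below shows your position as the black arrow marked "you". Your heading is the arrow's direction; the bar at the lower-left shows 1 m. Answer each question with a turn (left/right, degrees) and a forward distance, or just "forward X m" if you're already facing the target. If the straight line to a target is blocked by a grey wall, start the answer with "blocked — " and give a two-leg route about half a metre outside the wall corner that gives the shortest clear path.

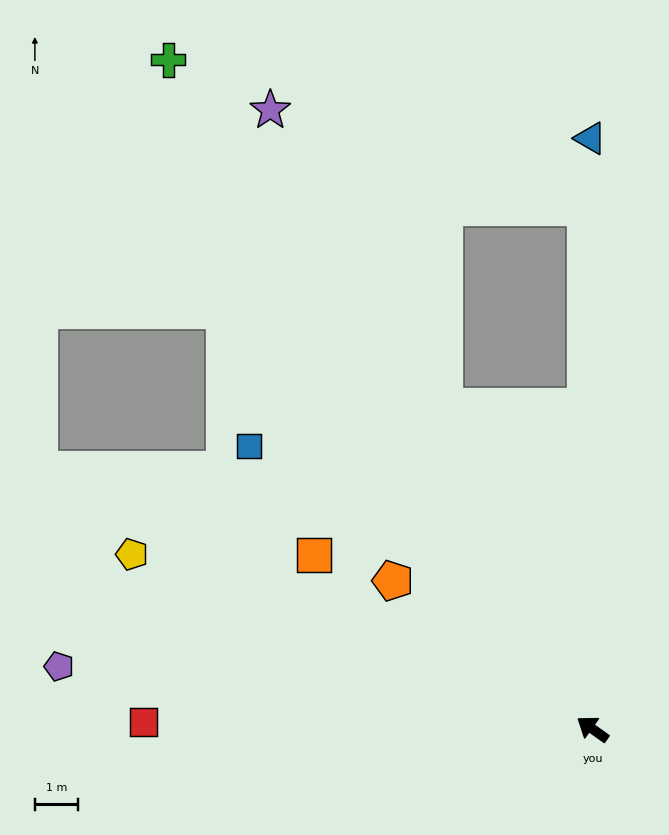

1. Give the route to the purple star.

turn right 27°, forward 16.1 m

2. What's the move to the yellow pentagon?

turn left 15°, forward 11.4 m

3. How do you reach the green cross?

turn right 22°, forward 18.3 m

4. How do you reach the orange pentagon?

forward 5.7 m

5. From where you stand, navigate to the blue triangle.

turn right 54°, forward 13.6 m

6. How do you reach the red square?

turn left 34°, forward 10.4 m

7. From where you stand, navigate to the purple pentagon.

turn left 29°, forward 12.4 m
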